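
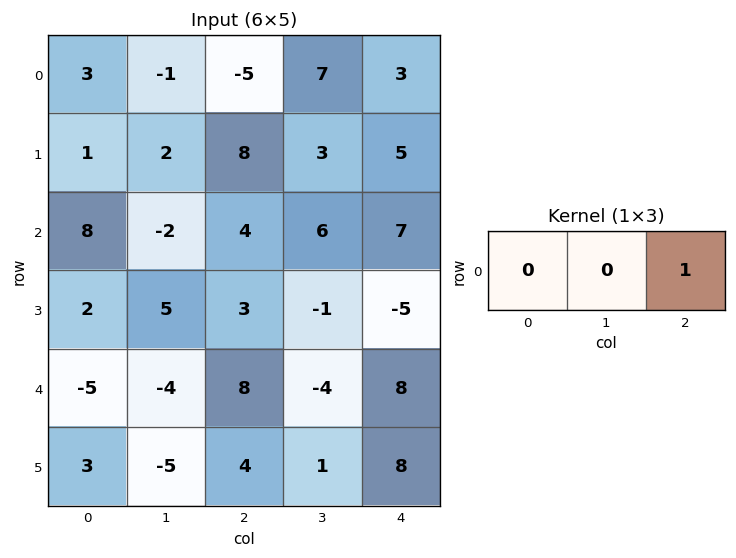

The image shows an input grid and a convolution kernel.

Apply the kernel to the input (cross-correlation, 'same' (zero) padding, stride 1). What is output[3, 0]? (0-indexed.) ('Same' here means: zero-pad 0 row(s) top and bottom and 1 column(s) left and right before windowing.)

5

The receptive field on the zero-padded input at this output position is [0 2 5]. Elementwise product with the kernel and sum: 5·1.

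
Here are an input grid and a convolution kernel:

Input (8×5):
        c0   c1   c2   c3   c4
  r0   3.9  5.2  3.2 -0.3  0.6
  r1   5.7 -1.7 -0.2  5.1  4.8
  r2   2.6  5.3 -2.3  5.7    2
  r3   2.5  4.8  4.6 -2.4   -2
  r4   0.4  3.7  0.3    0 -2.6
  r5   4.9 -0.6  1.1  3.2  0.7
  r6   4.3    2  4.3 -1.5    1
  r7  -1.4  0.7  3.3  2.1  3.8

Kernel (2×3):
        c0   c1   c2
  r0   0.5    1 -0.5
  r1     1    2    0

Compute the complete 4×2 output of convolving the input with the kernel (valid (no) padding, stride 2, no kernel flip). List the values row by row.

Output[0,0]: The receptive field on the input at this output position is [3.9 5.2 3.2 / 5.7 -1.7 -0.2]. Elementwise product with the kernel and sum: 3.9·0.5 + 5.2·1 + 3.2·-0.5 + 5.7·1 + -1.7·2.

7.85 11
19.85 3.35
7.45 8.95
2 7.65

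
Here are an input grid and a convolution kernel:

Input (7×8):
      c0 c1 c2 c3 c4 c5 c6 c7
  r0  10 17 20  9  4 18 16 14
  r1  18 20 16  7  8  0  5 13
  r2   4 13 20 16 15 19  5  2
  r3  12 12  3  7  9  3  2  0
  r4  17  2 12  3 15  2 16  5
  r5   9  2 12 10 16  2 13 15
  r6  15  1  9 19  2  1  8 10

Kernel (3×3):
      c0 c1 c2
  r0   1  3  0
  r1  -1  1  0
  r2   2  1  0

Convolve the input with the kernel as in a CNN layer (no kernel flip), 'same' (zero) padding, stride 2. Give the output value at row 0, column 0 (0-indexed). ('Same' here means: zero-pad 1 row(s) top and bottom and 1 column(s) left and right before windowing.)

28

The receptive field on the zero-padded input at this output position is [0 0 0 / 0 10 17 / 0 18 20]. Elementwise product with the kernel and sum: 0·1 + 0·3 + 0·-1 + 10·1 + 0·2 + 18·1.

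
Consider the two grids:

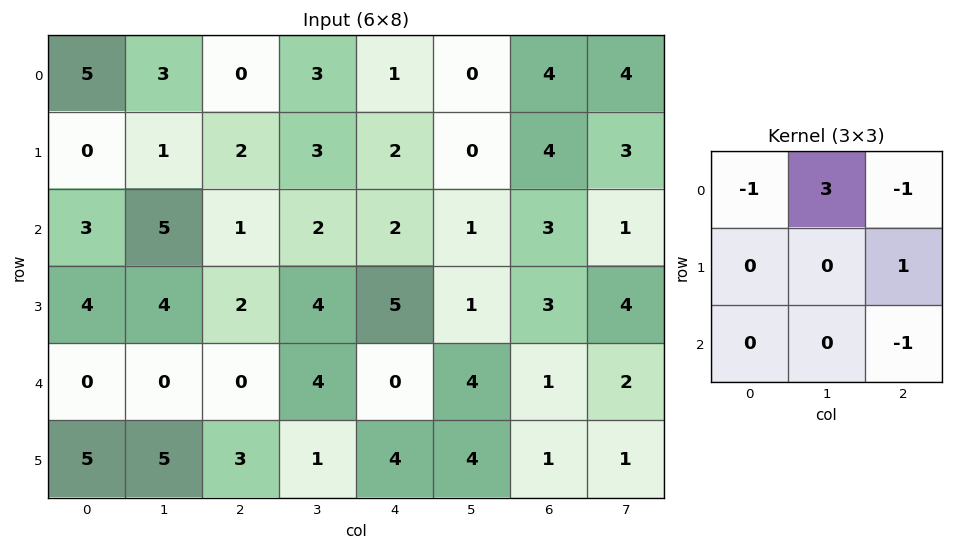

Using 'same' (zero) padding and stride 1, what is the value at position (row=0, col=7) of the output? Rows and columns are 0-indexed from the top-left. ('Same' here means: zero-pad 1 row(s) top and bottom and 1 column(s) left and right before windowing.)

0

The receptive field on the zero-padded input at this output position is [0 0 0 / 4 4 0 / 4 3 0]. Elementwise product with the kernel and sum: 0·-1 + 0·3 + 0·-1 + 0·1 + 0·-1.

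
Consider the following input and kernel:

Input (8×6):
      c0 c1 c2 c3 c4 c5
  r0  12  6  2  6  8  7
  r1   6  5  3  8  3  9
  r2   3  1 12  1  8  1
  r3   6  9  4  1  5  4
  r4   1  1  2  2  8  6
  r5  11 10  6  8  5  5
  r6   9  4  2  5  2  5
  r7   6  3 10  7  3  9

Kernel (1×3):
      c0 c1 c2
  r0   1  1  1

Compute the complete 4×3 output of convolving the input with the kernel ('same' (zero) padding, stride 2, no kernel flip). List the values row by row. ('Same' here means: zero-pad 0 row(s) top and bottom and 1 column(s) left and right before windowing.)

18 14 21
4 14 10
2 5 16
13 11 12

Output[0,0]: The receptive field on the zero-padded input at this output position is [0 12 6]. Elementwise product with the kernel and sum: 0·1 + 12·1 + 6·1.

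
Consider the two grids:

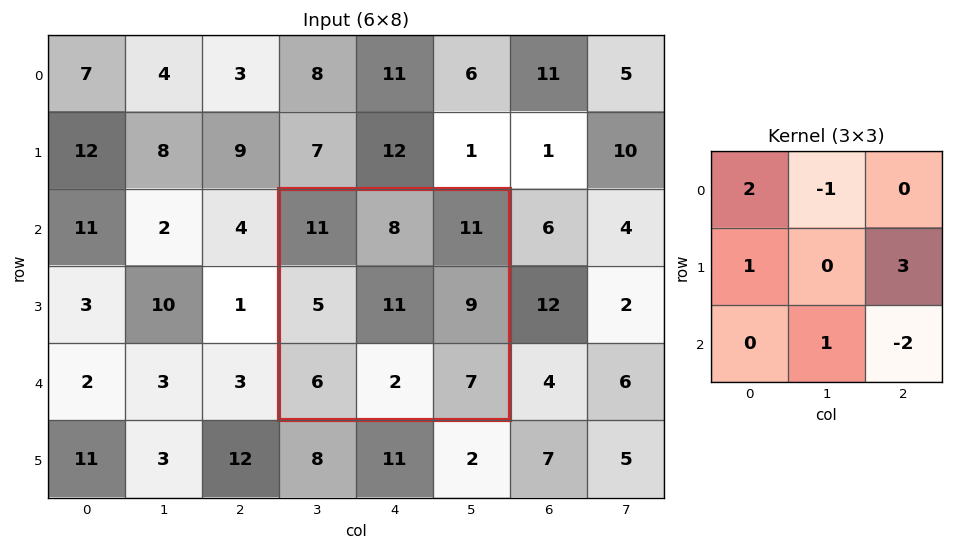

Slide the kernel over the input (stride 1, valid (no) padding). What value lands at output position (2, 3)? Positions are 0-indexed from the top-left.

The receptive field on the input at this output position is [11 8 11 / 5 11 9 / 6 2 7]. Elementwise product with the kernel and sum: 11·2 + 8·-1 + 5·1 + 9·3 + 2·1 + 7·-2.

34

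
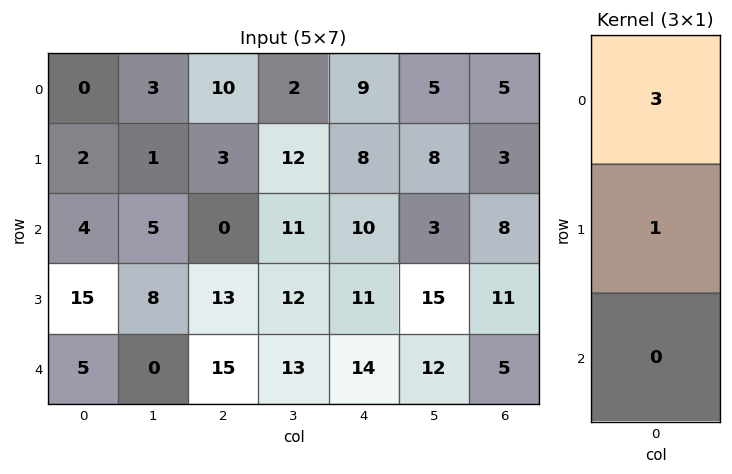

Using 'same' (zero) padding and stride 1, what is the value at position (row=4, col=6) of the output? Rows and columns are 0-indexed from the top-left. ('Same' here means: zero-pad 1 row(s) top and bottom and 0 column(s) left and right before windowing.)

38

The receptive field on the zero-padded input at this output position is [11 / 5 / 0]. Elementwise product with the kernel and sum: 11·3 + 5·1.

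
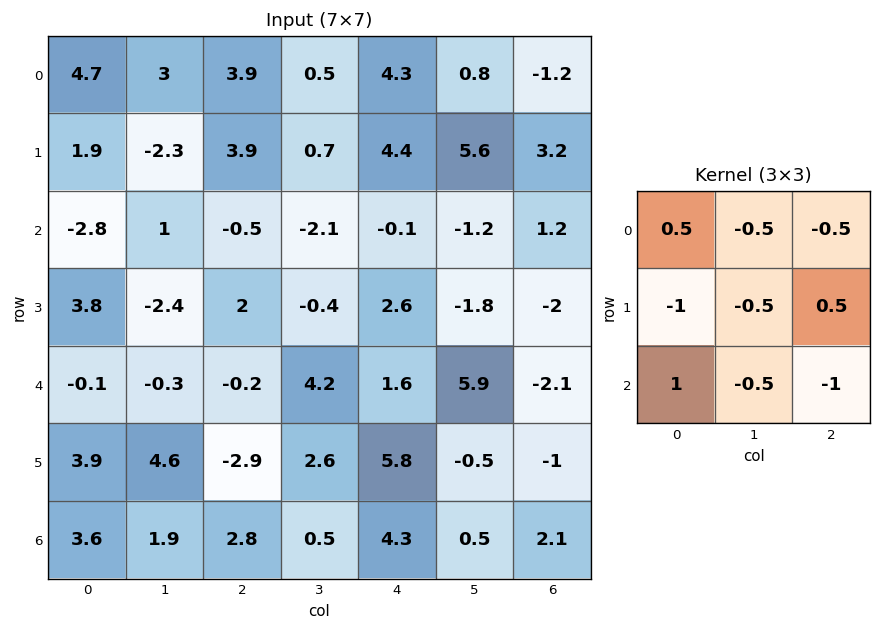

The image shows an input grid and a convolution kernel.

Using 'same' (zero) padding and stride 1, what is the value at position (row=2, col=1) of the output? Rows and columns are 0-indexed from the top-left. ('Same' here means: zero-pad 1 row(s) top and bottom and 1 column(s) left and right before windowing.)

5.2

The receptive field on the zero-padded input at this output position is [1.9 -2.3 3.9 / -2.8 1 -0.5 / 3.8 -2.4 2]. Elementwise product with the kernel and sum: 1.9·0.5 + -2.3·-0.5 + 3.9·-0.5 + -2.8·-1 + 1·-0.5 + -0.5·0.5 + 3.8·1 + -2.4·-0.5 + 2·-1.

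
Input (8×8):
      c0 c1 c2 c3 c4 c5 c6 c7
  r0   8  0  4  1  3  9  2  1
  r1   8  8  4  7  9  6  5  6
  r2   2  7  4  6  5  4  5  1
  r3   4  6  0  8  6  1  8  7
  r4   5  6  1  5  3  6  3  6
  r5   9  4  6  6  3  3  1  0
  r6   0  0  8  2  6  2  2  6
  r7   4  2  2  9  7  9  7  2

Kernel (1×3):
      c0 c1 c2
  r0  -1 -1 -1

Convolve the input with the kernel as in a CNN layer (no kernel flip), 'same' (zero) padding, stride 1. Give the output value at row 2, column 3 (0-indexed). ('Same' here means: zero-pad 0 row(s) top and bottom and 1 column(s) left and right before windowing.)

-15

The receptive field on the zero-padded input at this output position is [4 6 5]. Elementwise product with the kernel and sum: 4·-1 + 6·-1 + 5·-1.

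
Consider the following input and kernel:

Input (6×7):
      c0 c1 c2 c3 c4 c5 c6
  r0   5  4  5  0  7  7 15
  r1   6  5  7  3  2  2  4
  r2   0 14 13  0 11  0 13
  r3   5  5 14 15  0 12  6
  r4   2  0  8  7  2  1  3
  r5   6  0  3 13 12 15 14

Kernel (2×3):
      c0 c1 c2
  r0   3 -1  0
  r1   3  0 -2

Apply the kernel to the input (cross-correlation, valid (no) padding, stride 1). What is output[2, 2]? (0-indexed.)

81

The receptive field on the input at this output position is [13 0 11 / 14 15 0]. Elementwise product with the kernel and sum: 13·3 + 0·-1 + 14·3 + 0·-2.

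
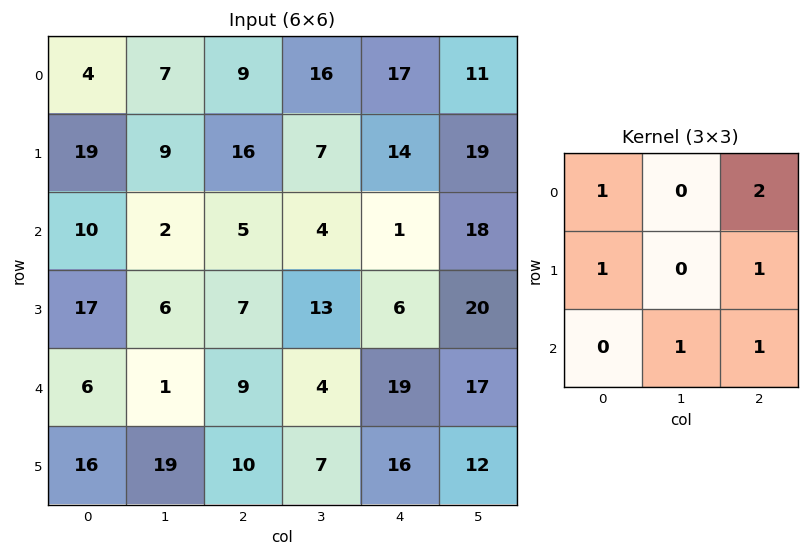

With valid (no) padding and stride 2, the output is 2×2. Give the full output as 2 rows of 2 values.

64 78
54 43

Output[0,0]: The receptive field on the input at this output position is [4 7 9 / 19 9 16 / 10 2 5]. Elementwise product with the kernel and sum: 4·1 + 9·2 + 19·1 + 16·1 + 2·1 + 5·1.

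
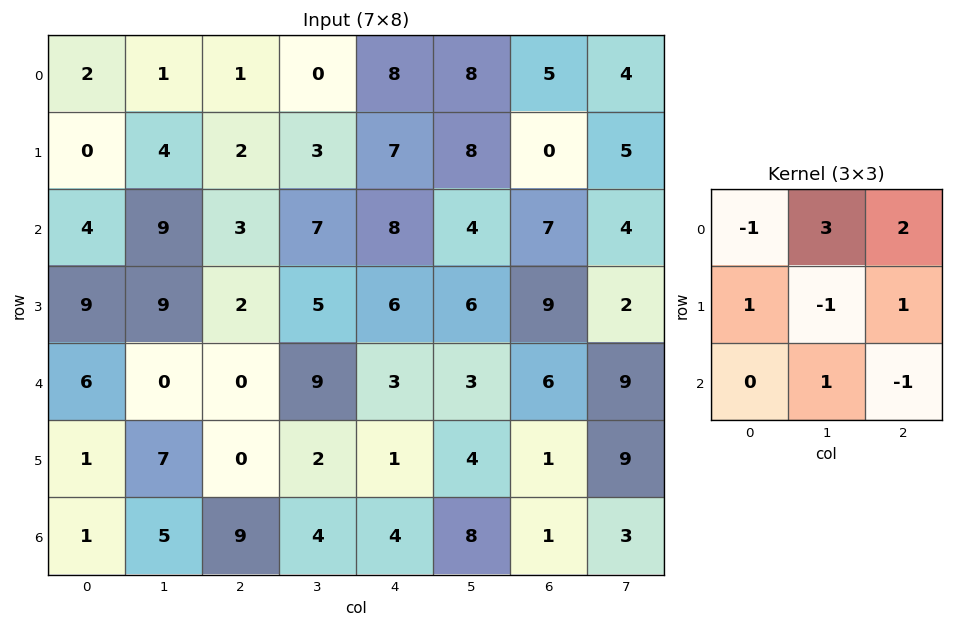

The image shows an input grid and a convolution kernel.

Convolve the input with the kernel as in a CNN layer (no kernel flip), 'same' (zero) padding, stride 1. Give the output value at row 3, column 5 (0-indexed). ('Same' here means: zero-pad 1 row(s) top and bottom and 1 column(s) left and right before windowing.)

The receptive field on the zero-padded input at this output position is [8 4 7 / 6 6 9 / 3 3 6]. Elementwise product with the kernel and sum: 8·-1 + 4·3 + 7·2 + 6·1 + 6·-1 + 9·1 + 3·1 + 6·-1.

24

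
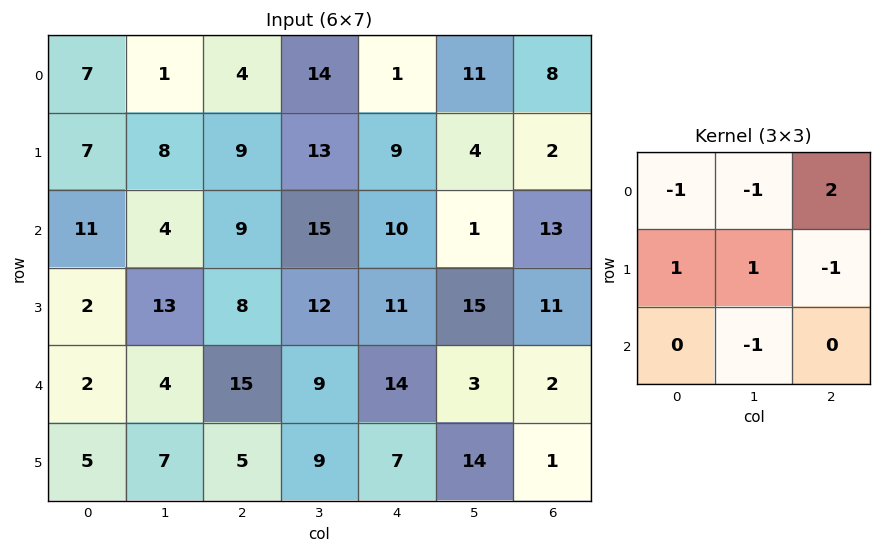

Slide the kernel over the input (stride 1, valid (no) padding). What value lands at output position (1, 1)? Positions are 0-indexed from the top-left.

-1

The receptive field on the input at this output position is [8 9 13 / 4 9 15 / 13 8 12]. Elementwise product with the kernel and sum: 8·-1 + 9·-1 + 13·2 + 4·1 + 9·1 + 15·-1 + 8·-1.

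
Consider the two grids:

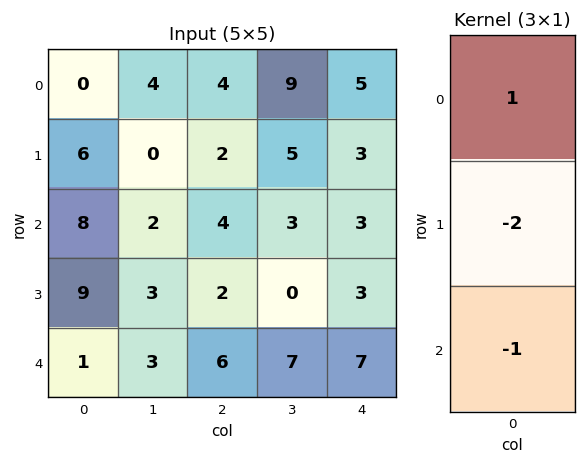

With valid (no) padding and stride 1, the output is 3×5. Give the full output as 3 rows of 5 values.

Output[0,0]: The receptive field on the input at this output position is [0 / 6 / 8]. Elementwise product with the kernel and sum: 0·1 + 6·-2 + 8·-1.
Output[0,1]: The receptive field on the input at this output position is [4 / 0 / 2]. Elementwise product with the kernel and sum: 4·1 + 0·-2 + 2·-1.

-20 2 -4 -4 -4
-19 -7 -8 -1 -6
-11 -7 -6 -4 -10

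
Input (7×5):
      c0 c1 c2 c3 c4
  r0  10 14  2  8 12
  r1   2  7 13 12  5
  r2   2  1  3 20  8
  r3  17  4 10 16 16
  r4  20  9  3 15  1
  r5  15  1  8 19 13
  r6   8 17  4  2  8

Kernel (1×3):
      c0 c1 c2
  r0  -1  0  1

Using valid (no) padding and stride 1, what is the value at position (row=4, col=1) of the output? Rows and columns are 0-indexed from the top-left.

The receptive field on the input at this output position is [9 3 15]. Elementwise product with the kernel and sum: 9·-1 + 15·1.

6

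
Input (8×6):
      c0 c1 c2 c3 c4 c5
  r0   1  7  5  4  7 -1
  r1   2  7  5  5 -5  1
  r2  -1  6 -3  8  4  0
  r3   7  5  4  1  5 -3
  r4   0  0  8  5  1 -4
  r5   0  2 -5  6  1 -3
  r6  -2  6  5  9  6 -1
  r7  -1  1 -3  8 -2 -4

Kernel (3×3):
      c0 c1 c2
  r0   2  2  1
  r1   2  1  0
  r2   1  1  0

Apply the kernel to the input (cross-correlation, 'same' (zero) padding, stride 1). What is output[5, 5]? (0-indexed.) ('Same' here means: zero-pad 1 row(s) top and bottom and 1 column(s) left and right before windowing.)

The receptive field on the zero-padded input at this output position is [1 -4 0 / 1 -3 0 / 6 -1 0]. Elementwise product with the kernel and sum: 1·2 + -4·2 + 0·1 + 1·2 + -3·1 + 6·1 + -1·1.

-2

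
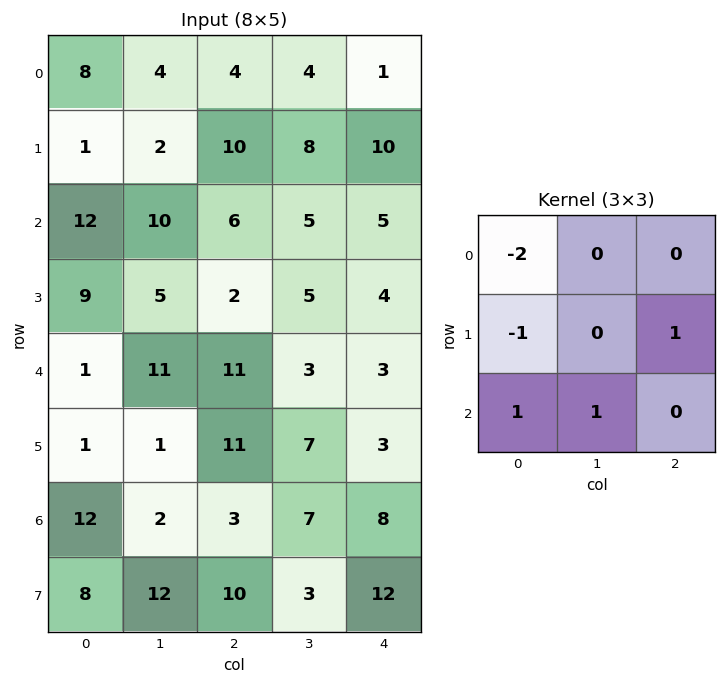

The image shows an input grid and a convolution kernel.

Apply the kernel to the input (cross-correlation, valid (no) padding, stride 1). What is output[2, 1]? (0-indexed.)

The receptive field on the input at this output position is [10 6 5 / 5 2 5 / 11 11 3]. Elementwise product with the kernel and sum: 10·-2 + 5·-1 + 5·1 + 11·1 + 11·1.

2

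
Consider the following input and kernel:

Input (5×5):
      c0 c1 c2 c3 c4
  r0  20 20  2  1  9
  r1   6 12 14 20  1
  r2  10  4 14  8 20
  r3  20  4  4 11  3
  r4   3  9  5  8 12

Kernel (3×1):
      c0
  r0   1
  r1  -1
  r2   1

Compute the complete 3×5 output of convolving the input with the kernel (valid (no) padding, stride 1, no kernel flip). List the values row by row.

Output[0,0]: The receptive field on the input at this output position is [20 / 6 / 10]. Elementwise product with the kernel and sum: 20·1 + 6·-1 + 10·1.

24 12 2 -11 28
16 12 4 23 -16
-7 9 15 5 29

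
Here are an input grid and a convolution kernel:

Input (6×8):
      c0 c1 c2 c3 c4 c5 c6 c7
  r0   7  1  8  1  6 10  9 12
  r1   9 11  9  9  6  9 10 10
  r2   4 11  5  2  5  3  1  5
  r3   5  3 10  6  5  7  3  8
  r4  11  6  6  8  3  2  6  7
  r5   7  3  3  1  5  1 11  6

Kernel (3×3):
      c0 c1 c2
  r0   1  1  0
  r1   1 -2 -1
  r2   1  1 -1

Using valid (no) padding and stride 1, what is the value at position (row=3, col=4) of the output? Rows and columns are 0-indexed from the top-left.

The receptive field on the input at this output position is [5 7 3 / 3 2 6 / 5 1 11]. Elementwise product with the kernel and sum: 5·1 + 7·1 + 3·1 + 2·-2 + 6·-1 + 5·1 + 1·1 + 11·-1.

0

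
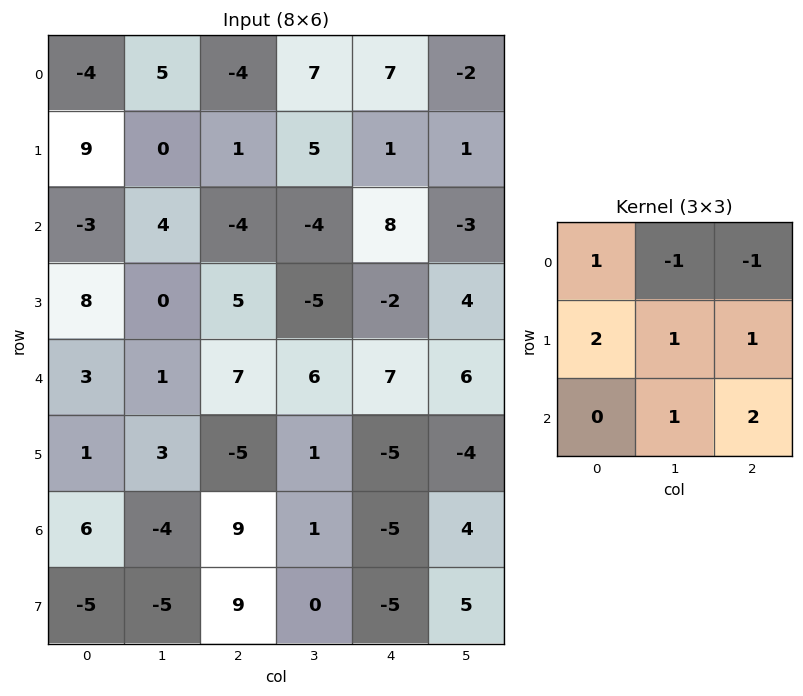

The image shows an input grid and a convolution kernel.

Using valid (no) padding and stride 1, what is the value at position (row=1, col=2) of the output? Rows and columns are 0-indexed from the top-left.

The receptive field on the input at this output position is [1 5 1 / -4 -4 8 / 5 -5 -2]. Elementwise product with the kernel and sum: 1·1 + 5·-1 + 1·-1 + -4·2 + -4·1 + 8·1 + -5·1 + -2·2.

-18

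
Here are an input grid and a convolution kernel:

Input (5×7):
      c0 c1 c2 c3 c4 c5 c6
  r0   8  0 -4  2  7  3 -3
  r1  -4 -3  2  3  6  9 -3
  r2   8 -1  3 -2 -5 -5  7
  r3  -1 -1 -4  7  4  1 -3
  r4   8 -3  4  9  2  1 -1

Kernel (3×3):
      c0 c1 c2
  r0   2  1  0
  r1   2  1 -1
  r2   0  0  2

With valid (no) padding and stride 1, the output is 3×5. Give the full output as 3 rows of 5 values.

9 -15 -15 4 55
-7 13 24 10 -7
24 6 3 10 -5

Output[0,0]: The receptive field on the input at this output position is [8 0 -4 / -4 -3 2 / 8 -1 3]. Elementwise product with the kernel and sum: 8·2 + 0·1 + -4·2 + -3·1 + 2·-1 + 3·2.
Output[0,1]: The receptive field on the input at this output position is [0 -4 2 / -3 2 3 / -1 3 -2]. Elementwise product with the kernel and sum: 0·2 + -4·1 + -3·2 + 2·1 + 3·-1 + -2·2.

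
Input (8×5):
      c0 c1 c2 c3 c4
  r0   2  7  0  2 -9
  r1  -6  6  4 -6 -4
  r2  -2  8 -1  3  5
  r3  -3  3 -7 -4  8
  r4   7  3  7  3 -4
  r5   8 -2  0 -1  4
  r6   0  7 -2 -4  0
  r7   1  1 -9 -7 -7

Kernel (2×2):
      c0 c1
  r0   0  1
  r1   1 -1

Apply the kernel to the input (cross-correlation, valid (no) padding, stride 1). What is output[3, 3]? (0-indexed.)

The receptive field on the input at this output position is [-4 8 / 3 -4]. Elementwise product with the kernel and sum: 8·1 + 3·1 + -4·-1.

15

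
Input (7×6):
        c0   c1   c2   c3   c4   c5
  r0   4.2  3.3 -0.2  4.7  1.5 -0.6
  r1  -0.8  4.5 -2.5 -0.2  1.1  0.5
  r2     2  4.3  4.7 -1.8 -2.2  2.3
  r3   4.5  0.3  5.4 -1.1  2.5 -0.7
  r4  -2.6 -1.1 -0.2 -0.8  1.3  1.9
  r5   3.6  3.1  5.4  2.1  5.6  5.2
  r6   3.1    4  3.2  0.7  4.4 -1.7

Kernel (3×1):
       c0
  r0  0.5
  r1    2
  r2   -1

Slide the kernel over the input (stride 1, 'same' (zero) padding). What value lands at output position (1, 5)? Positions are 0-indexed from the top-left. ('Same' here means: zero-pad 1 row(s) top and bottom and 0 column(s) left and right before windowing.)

-1.6

The receptive field on the zero-padded input at this output position is [-0.6 / 0.5 / 2.3]. Elementwise product with the kernel and sum: -0.6·0.5 + 0.5·2 + 2.3·-1.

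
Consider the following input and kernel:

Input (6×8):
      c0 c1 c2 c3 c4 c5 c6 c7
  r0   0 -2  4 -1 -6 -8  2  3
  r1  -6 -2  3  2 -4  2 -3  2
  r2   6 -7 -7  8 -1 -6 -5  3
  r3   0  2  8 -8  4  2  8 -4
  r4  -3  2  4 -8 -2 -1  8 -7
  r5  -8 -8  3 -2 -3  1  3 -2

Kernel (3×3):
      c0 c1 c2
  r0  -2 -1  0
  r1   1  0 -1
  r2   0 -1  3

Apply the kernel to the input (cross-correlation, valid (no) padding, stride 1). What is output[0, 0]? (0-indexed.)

-21

The receptive field on the input at this output position is [0 -2 4 / -6 -2 3 / 6 -7 -7]. Elementwise product with the kernel and sum: 0·-2 + -2·-1 + -6·1 + 3·-1 + -7·-1 + -7·3.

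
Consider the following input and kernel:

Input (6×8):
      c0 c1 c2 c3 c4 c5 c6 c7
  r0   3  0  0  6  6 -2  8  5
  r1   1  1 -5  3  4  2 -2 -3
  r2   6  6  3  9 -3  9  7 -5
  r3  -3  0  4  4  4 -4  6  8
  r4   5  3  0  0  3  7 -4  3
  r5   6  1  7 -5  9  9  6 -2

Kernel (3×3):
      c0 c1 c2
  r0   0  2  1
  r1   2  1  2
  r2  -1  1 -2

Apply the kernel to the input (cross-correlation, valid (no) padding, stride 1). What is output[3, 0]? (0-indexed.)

-2

The receptive field on the input at this output position is [-3 0 4 / 5 3 0 / 6 1 7]. Elementwise product with the kernel and sum: 0·2 + 4·1 + 5·2 + 3·1 + 0·2 + 6·-1 + 1·1 + 7·-2.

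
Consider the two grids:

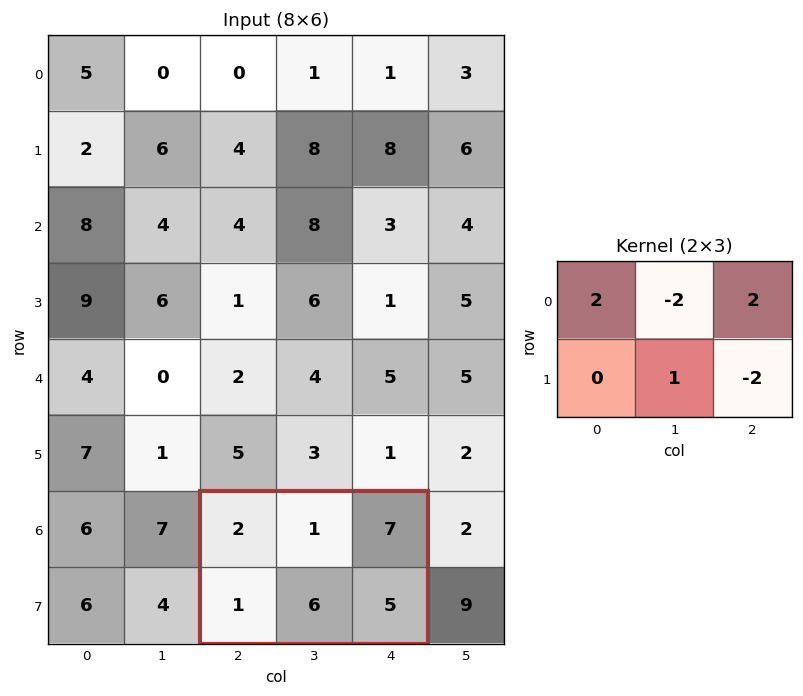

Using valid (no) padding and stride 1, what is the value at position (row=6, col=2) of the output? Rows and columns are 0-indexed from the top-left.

12

The receptive field on the input at this output position is [2 1 7 / 1 6 5]. Elementwise product with the kernel and sum: 2·2 + 1·-2 + 7·2 + 6·1 + 5·-2.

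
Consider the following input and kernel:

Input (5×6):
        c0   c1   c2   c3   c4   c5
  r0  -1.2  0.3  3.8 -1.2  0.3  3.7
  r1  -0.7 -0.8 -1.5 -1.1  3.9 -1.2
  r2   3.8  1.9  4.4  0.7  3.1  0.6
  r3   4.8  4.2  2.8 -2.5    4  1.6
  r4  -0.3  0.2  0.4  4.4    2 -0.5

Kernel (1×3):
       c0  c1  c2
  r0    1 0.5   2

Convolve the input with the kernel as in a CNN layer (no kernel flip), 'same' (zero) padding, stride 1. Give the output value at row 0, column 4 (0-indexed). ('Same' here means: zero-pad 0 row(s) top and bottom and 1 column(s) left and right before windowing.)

The receptive field on the zero-padded input at this output position is [-1.2 0.3 3.7]. Elementwise product with the kernel and sum: -1.2·1 + 0.3·0.5 + 3.7·2.

6.35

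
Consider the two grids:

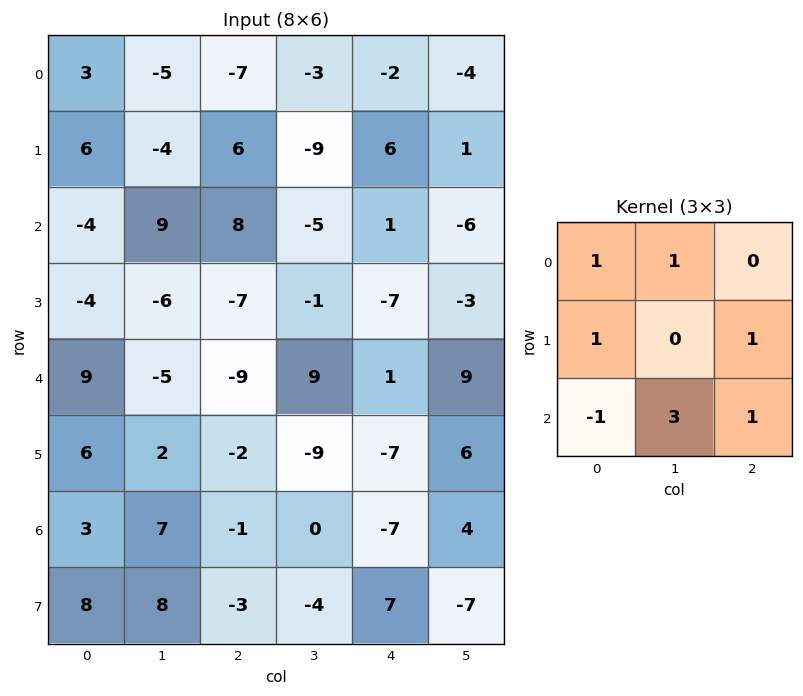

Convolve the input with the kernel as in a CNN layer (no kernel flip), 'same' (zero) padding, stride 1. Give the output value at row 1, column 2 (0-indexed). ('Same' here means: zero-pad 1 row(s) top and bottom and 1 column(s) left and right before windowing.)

-15

The receptive field on the zero-padded input at this output position is [-5 -7 -3 / -4 6 -9 / 9 8 -5]. Elementwise product with the kernel and sum: -5·1 + -7·1 + -4·1 + -9·1 + 9·-1 + 8·3 + -5·1.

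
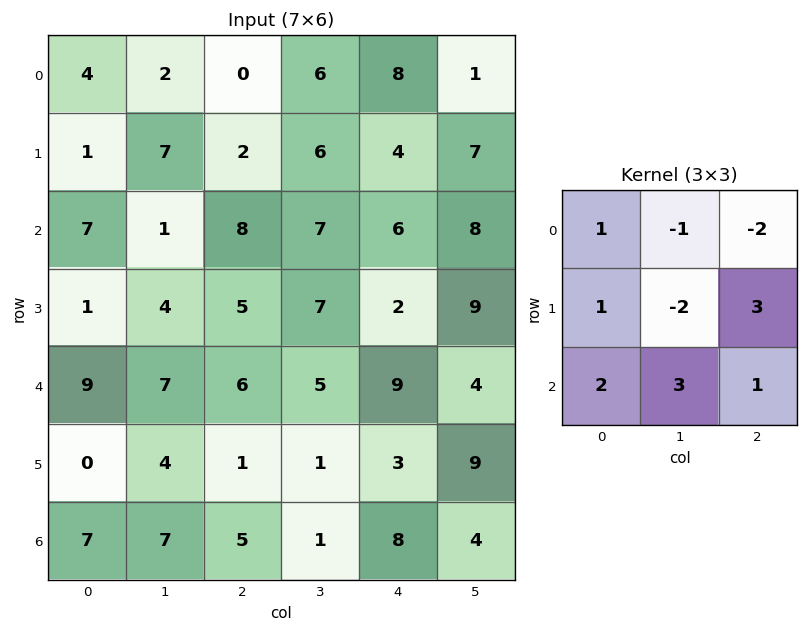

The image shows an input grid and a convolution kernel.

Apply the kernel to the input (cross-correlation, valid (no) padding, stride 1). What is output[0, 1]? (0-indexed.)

The receptive field on the input at this output position is [2 0 6 / 7 2 6 / 1 8 7]. Elementwise product with the kernel and sum: 2·1 + 0·-1 + 6·-2 + 7·1 + 2·-2 + 6·3 + 1·2 + 8·3 + 7·1.

44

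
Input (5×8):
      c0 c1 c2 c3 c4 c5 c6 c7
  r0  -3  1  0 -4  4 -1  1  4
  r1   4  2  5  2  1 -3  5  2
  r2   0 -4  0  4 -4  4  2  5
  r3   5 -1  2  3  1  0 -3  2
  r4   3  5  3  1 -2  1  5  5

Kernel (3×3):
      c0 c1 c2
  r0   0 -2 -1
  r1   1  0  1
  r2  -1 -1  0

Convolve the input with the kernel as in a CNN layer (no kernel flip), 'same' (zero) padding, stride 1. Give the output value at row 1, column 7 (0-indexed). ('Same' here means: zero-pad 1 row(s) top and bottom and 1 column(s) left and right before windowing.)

The receptive field on the zero-padded input at this output position is [1 4 0 / 5 2 0 / 2 5 0]. Elementwise product with the kernel and sum: 4·-2 + 0·-1 + 5·1 + 0·1 + 2·-1 + 5·-1.

-10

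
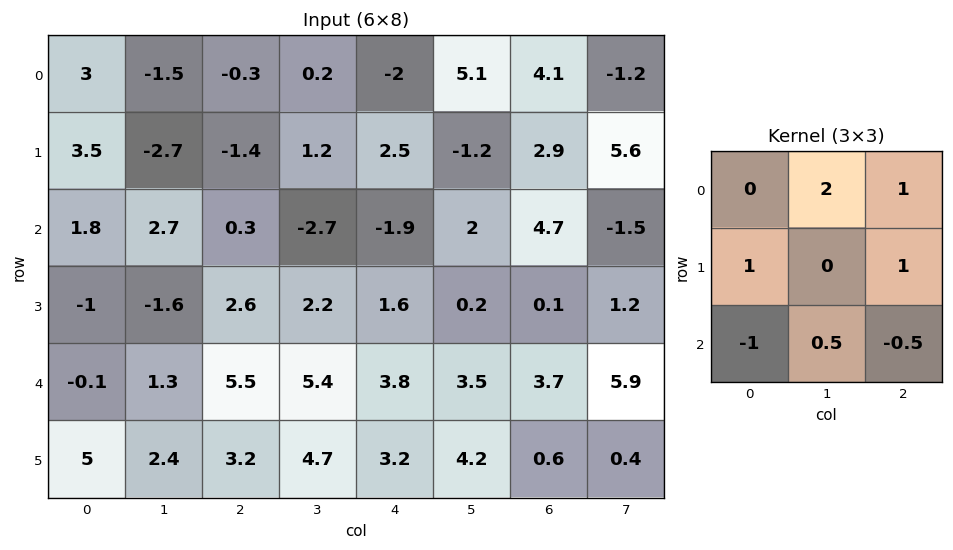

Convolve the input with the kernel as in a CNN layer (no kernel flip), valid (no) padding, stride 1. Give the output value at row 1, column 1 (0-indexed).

0.2

The receptive field on the input at this output position is [-2.7 -1.4 1.2 / 2.7 0.3 -2.7 / -1.6 2.6 2.2]. Elementwise product with the kernel and sum: -1.4·2 + 1.2·1 + 2.7·1 + -2.7·1 + -1.6·-1 + 2.6·0.5 + 2.2·-0.5.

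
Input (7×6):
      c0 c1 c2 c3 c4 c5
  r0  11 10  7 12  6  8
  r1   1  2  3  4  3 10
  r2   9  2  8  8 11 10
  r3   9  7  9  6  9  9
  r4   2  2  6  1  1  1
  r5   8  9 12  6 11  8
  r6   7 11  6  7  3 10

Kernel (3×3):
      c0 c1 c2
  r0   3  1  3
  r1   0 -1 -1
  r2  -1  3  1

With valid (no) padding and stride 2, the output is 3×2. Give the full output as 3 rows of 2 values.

64 71
47 48
37 23

Output[0,0]: The receptive field on the input at this output position is [11 10 7 / 1 2 3 / 9 2 8]. Elementwise product with the kernel and sum: 11·3 + 10·1 + 7·3 + 2·-1 + 3·-1 + 9·-1 + 2·3 + 8·1.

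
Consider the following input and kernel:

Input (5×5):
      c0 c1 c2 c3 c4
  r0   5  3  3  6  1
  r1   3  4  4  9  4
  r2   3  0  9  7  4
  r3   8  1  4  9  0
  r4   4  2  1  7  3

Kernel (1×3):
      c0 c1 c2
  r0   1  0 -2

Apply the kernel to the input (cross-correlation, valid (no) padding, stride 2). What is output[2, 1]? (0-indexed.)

The receptive field on the input at this output position is [1 7 3]. Elementwise product with the kernel and sum: 1·1 + 3·-2.

-5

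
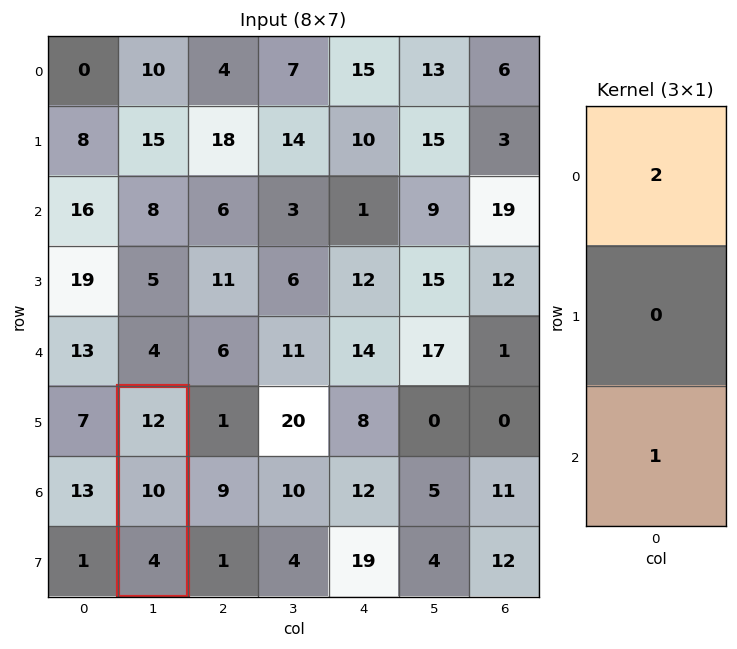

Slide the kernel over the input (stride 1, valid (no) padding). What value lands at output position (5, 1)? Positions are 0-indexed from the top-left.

The receptive field on the input at this output position is [12 / 10 / 4]. Elementwise product with the kernel and sum: 12·2 + 4·1.

28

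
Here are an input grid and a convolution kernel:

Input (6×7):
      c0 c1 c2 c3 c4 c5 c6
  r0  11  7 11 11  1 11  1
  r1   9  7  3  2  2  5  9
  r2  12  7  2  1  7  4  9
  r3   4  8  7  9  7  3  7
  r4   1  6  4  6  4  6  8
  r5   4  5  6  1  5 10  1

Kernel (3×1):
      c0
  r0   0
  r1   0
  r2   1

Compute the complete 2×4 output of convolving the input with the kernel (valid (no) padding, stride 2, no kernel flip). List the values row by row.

12 2 7 9
1 4 4 8

Output[0,0]: The receptive field on the input at this output position is [11 / 9 / 12]. Elementwise product with the kernel and sum: 12·1.
Output[0,1]: The receptive field on the input at this output position is [11 / 3 / 2]. Elementwise product with the kernel and sum: 2·1.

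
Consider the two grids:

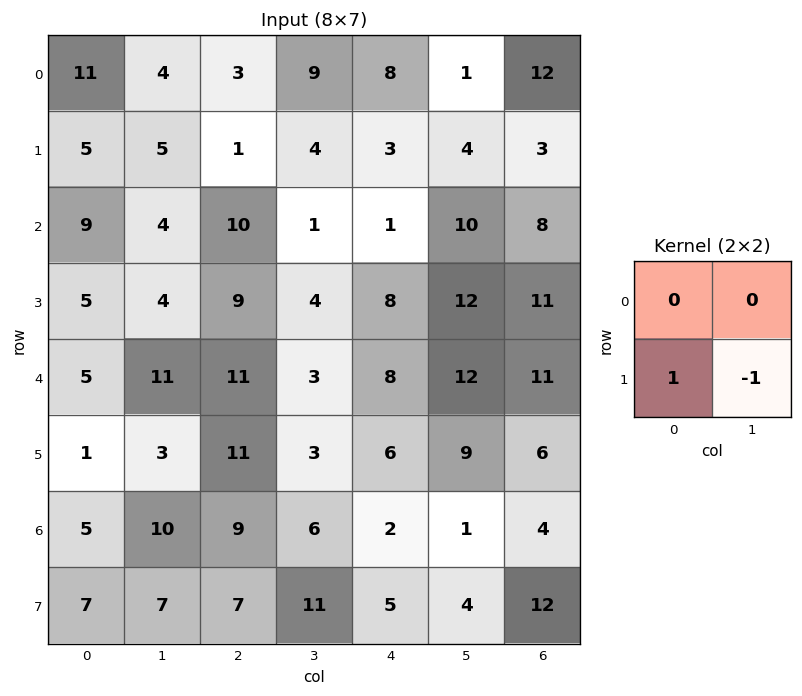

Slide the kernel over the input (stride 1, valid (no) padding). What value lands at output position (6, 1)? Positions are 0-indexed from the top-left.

0

The receptive field on the input at this output position is [10 9 / 7 7]. Elementwise product with the kernel and sum: 7·1 + 7·-1.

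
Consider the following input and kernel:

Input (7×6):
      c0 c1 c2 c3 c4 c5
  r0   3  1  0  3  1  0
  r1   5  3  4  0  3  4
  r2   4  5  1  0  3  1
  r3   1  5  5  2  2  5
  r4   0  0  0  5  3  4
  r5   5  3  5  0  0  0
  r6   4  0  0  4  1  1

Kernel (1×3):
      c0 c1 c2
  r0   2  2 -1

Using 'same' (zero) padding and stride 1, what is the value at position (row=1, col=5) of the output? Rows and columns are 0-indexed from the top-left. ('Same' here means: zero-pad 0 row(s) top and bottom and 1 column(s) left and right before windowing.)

14

The receptive field on the zero-padded input at this output position is [3 4 0]. Elementwise product with the kernel and sum: 3·2 + 4·2 + 0·-1.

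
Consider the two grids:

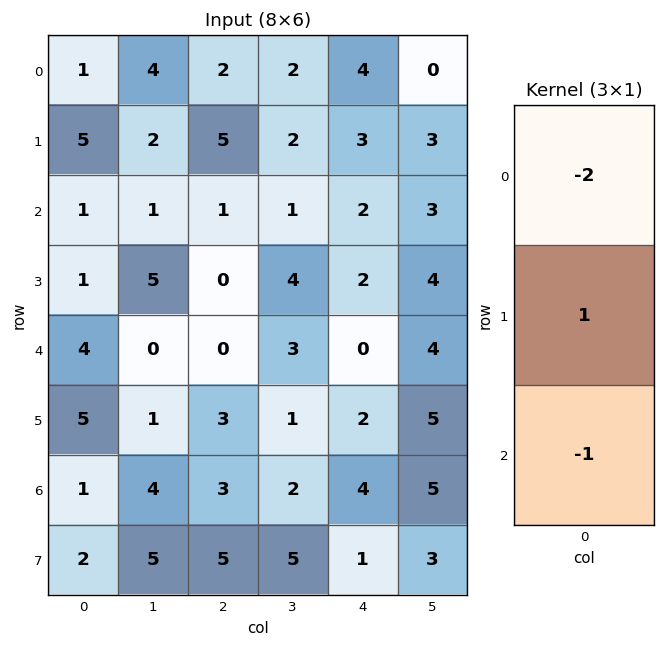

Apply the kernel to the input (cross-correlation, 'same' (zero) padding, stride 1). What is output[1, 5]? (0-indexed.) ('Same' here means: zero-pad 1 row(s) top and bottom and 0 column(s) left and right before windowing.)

0

The receptive field on the zero-padded input at this output position is [0 / 3 / 3]. Elementwise product with the kernel and sum: 0·-2 + 3·1 + 3·-1.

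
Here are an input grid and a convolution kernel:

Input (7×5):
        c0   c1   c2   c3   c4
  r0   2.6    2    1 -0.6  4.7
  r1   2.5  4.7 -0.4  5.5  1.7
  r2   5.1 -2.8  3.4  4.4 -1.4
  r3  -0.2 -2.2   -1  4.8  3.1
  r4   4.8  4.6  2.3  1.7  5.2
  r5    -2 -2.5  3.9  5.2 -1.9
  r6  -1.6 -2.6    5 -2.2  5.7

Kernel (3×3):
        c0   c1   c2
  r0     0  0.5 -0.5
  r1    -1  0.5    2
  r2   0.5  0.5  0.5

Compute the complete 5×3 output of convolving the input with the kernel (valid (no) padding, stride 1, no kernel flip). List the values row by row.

Output[0,0]: The receptive field on the input at this output position is [2.6 2 1 / 2.5 4.7 -0.4 / 5.1 -2.8 3.4]. Elementwise product with the kernel and sum: 2·0.5 + 1·-0.5 + 2.5·-1 + 4.7·0.5 + -0.4·2 + 5.1·0.5 + -2.8·0.5 + 3.4·0.5.
Output[0,1]: The receptive field on the input at this output position is [2 1 -0.6 / 4.7 -0.4 5.5 / -2.8 3.4 4.4]. Elementwise product with the kernel and sum: 1·0.5 + -0.6·-0.5 + 4.7·-1 + -0.4·0.5 + 5.5·2 + -2.8·0.5 + 3.4·0.5 + 4.4·0.5.

2.4 9.4 7.1
1.15 11.15 1.35
-0.15 15.1 17.1
1.2 0.35 13.4
10.1 15.25 -2.6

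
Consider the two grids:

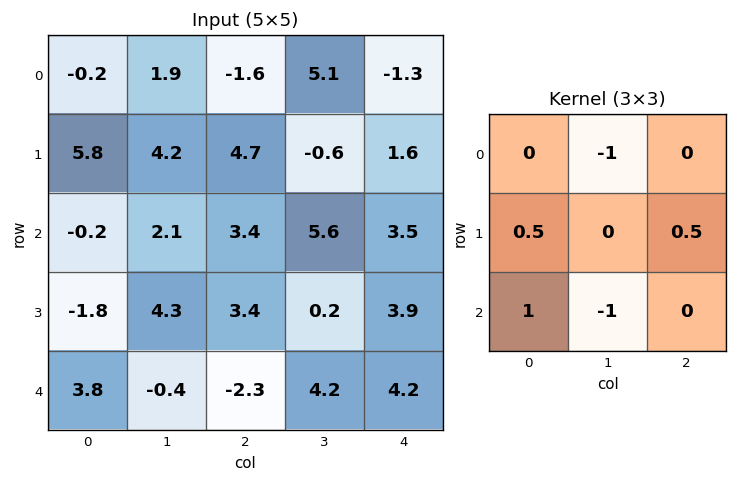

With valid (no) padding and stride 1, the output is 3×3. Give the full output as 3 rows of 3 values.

Output[0,0]: The receptive field on the input at this output position is [-0.2 1.9 -1.6 / 5.8 4.2 4.7 / -0.2 2.1 3.4]. Elementwise product with the kernel and sum: 1.9·-1 + 5.8·0.5 + 4.7·0.5 + -0.2·1 + 2.1·-1.
Output[0,1]: The receptive field on the input at this output position is [1.9 -1.6 5.1 / 4.2 4.7 -0.6 / 2.1 3.4 5.6]. Elementwise product with the kernel and sum: -1.6·-1 + 4.2·0.5 + -0.6·0.5 + 2.1·1 + 3.4·-1.

1.05 2.1 -4.15
-8.7 0.05 7.25
2.9 0.75 -8.45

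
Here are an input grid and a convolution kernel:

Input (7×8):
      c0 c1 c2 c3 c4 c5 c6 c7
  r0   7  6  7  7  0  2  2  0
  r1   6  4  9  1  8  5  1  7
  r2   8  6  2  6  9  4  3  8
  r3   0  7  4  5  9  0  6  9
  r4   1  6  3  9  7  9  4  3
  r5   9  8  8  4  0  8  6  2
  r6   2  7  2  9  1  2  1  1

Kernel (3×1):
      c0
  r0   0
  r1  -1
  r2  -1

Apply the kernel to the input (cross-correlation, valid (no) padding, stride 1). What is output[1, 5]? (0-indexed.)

The receptive field on the input at this output position is [5 / 4 / 0]. Elementwise product with the kernel and sum: 4·-1 + 0·-1.

-4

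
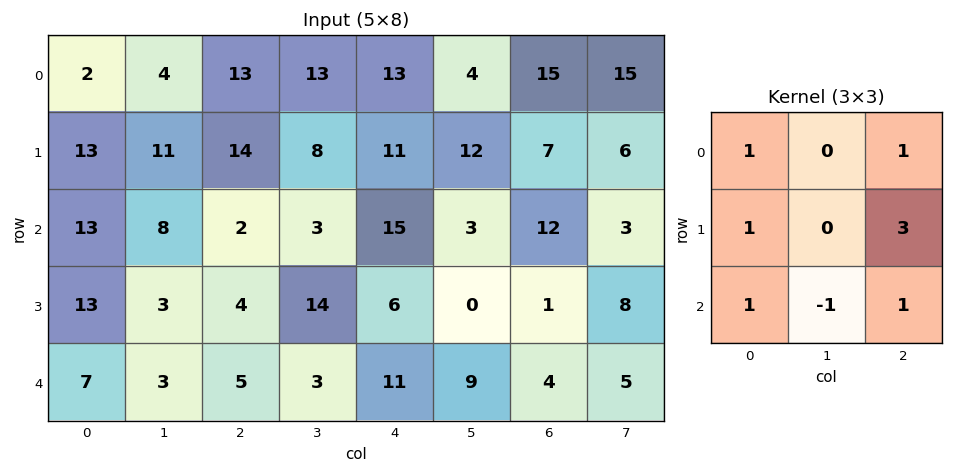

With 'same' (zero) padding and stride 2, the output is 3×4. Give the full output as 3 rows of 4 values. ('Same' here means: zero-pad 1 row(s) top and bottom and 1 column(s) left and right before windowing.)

10 48 34 60
25 49 40 37
12 29 44 32

Output[0,0]: The receptive field on the zero-padded input at this output position is [0 0 0 / 0 2 4 / 0 13 11]. Elementwise product with the kernel and sum: 0·1 + 0·1 + 0·1 + 4·3 + 0·1 + 13·-1 + 11·1.
Output[0,1]: The receptive field on the zero-padded input at this output position is [0 0 0 / 4 13 13 / 11 14 8]. Elementwise product with the kernel and sum: 0·1 + 0·1 + 4·1 + 13·3 + 11·1 + 14·-1 + 8·1.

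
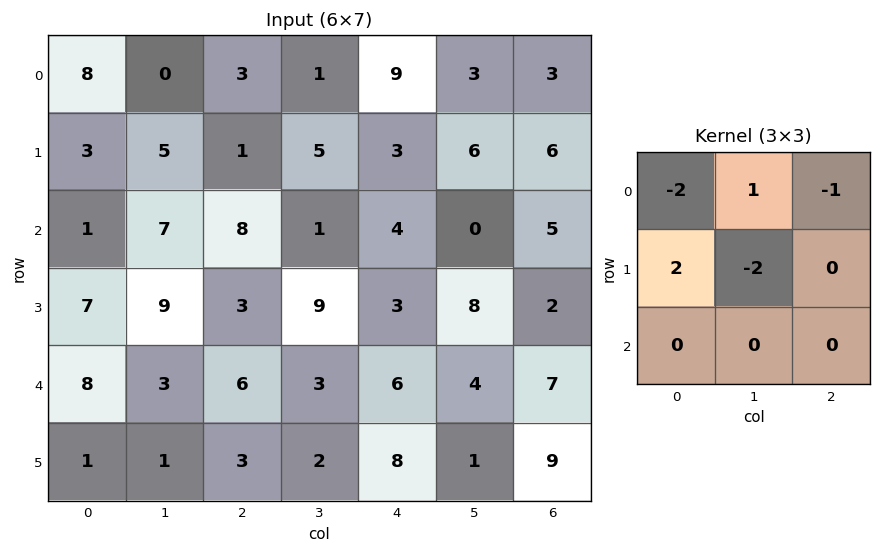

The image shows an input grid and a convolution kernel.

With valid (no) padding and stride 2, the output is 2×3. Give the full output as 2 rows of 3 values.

Output[0,0]: The receptive field on the input at this output position is [8 0 3 / 3 5 1 / 1 7 8]. Elementwise product with the kernel and sum: 8·-2 + 0·1 + 3·-1 + 3·2 + 5·-2.

-23 -22 -24
-7 -31 -23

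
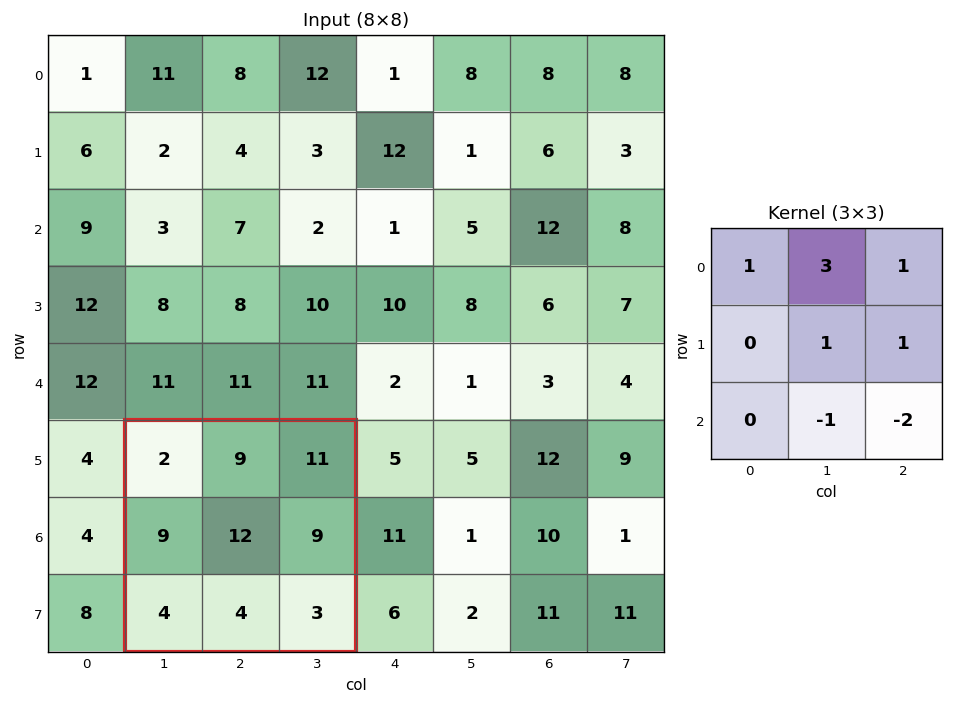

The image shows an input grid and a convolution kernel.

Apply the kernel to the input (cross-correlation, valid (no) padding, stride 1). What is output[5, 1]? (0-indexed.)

51

The receptive field on the input at this output position is [2 9 11 / 9 12 9 / 4 4 3]. Elementwise product with the kernel and sum: 2·1 + 9·3 + 11·1 + 12·1 + 9·1 + 4·-1 + 3·-2.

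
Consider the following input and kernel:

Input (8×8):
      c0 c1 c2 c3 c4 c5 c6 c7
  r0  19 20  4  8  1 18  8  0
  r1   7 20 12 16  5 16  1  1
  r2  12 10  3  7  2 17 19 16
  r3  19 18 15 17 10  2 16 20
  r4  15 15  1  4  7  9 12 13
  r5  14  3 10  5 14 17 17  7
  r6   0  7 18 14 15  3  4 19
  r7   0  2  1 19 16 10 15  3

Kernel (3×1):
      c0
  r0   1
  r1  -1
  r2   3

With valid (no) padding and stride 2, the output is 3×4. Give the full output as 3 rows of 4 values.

48 1 2 64
38 -9 13 39
1 45 38 7

Output[0,0]: The receptive field on the input at this output position is [19 / 7 / 12]. Elementwise product with the kernel and sum: 19·1 + 7·-1 + 12·3.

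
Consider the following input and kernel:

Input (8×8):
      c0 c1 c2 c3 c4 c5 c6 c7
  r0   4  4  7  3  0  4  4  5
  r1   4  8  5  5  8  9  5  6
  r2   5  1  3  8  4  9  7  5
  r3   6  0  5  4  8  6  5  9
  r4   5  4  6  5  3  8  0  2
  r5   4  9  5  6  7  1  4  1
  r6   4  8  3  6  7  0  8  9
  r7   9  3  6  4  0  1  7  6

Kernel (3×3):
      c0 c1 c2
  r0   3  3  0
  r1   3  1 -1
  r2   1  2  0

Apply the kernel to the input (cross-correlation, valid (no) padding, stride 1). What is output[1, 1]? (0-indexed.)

The receptive field on the input at this output position is [8 5 5 / 1 3 8 / 0 5 4]. Elementwise product with the kernel and sum: 8·3 + 5·3 + 1·3 + 3·1 + 8·-1 + 0·1 + 5·2.

47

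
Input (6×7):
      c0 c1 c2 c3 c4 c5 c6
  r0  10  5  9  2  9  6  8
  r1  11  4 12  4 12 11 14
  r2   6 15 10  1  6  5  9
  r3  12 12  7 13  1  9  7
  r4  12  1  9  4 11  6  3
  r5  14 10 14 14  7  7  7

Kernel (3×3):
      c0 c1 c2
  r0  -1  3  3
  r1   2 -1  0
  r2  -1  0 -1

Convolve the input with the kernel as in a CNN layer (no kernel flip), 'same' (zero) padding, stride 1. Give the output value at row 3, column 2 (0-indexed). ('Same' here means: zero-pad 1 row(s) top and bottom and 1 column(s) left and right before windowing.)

The receptive field on the zero-padded input at this output position is [15 10 1 / 12 7 13 / 1 9 4]. Elementwise product with the kernel and sum: 15·-1 + 10·3 + 1·3 + 12·2 + 7·-1 + 1·-1 + 4·-1.

30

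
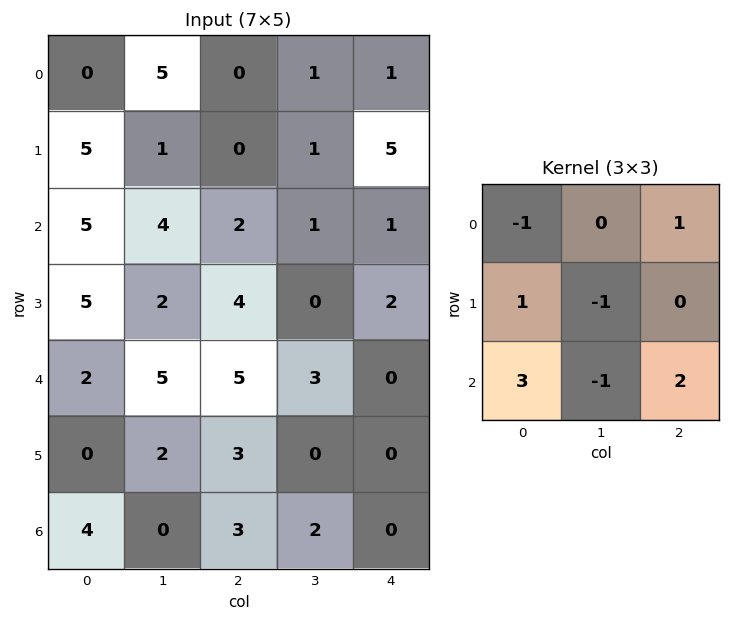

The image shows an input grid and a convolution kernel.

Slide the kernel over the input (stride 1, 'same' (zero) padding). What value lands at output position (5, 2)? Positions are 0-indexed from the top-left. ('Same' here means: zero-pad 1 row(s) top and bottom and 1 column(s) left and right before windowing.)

-2

The receptive field on the zero-padded input at this output position is [5 5 3 / 2 3 0 / 0 3 2]. Elementwise product with the kernel and sum: 5·-1 + 3·1 + 2·1 + 3·-1 + 0·3 + 3·-1 + 2·2.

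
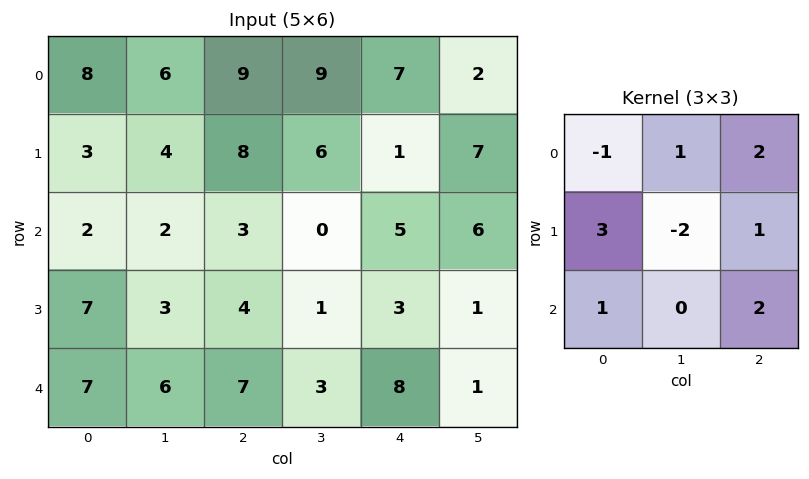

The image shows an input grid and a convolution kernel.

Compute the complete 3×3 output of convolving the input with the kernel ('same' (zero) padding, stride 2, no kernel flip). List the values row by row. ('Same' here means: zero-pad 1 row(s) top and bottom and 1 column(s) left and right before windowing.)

-2 25 35
15 21 8
5 10 -2

Output[0,0]: The receptive field on the zero-padded input at this output position is [0 0 0 / 0 8 6 / 0 3 4]. Elementwise product with the kernel and sum: 0·-1 + 0·1 + 0·2 + 0·3 + 8·-2 + 6·1 + 0·1 + 4·2.
Output[0,1]: The receptive field on the zero-padded input at this output position is [0 0 0 / 6 9 9 / 4 8 6]. Elementwise product with the kernel and sum: 0·-1 + 0·1 + 0·2 + 6·3 + 9·-2 + 9·1 + 4·1 + 6·2.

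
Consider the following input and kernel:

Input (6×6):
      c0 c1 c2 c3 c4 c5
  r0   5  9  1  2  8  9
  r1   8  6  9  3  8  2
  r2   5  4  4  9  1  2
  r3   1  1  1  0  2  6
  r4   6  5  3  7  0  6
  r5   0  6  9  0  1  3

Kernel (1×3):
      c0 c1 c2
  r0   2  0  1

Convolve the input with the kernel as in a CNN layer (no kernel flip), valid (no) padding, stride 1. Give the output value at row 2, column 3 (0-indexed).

The receptive field on the input at this output position is [9 1 2]. Elementwise product with the kernel and sum: 9·2 + 2·1.

20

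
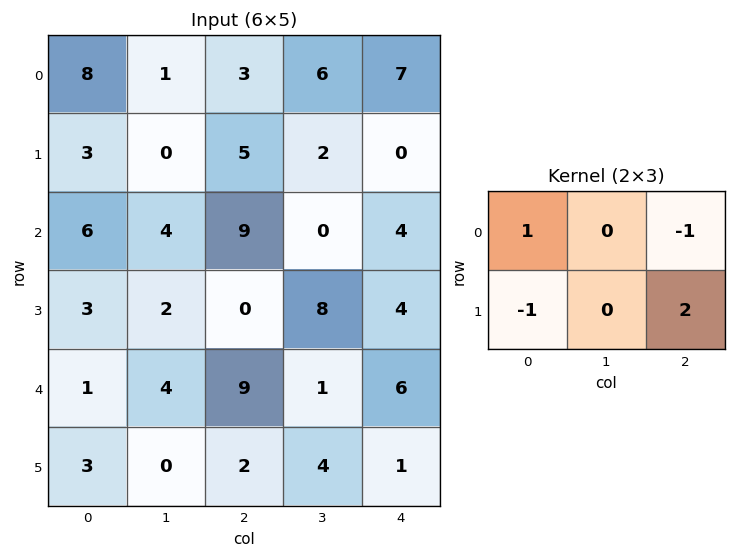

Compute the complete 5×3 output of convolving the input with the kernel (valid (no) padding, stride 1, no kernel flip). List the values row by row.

Output[0,0]: The receptive field on the input at this output position is [8 1 3 / 3 0 5]. Elementwise product with the kernel and sum: 8·1 + 3·-1 + 3·-1 + 5·2.
Output[0,1]: The receptive field on the input at this output position is [1 3 6 / 0 5 2]. Elementwise product with the kernel and sum: 1·1 + 6·-1 + 0·-1 + 2·2.

12 -1 -9
10 -6 4
-6 18 13
20 -8 -1
-7 11 3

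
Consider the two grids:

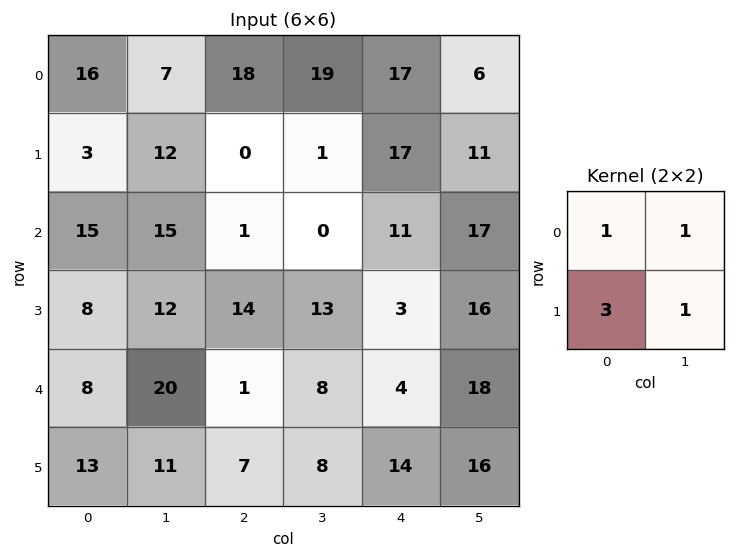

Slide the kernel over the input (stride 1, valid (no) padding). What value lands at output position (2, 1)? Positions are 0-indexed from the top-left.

The receptive field on the input at this output position is [15 1 / 12 14]. Elementwise product with the kernel and sum: 15·1 + 1·1 + 12·3 + 14·1.

66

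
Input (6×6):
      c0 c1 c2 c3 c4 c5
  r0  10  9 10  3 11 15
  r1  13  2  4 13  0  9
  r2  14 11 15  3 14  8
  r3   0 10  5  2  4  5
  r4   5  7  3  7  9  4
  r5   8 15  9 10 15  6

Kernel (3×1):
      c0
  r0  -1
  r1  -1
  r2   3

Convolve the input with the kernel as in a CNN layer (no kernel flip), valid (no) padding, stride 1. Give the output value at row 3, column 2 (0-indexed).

19

The receptive field on the input at this output position is [5 / 3 / 9]. Elementwise product with the kernel and sum: 5·-1 + 3·-1 + 9·3.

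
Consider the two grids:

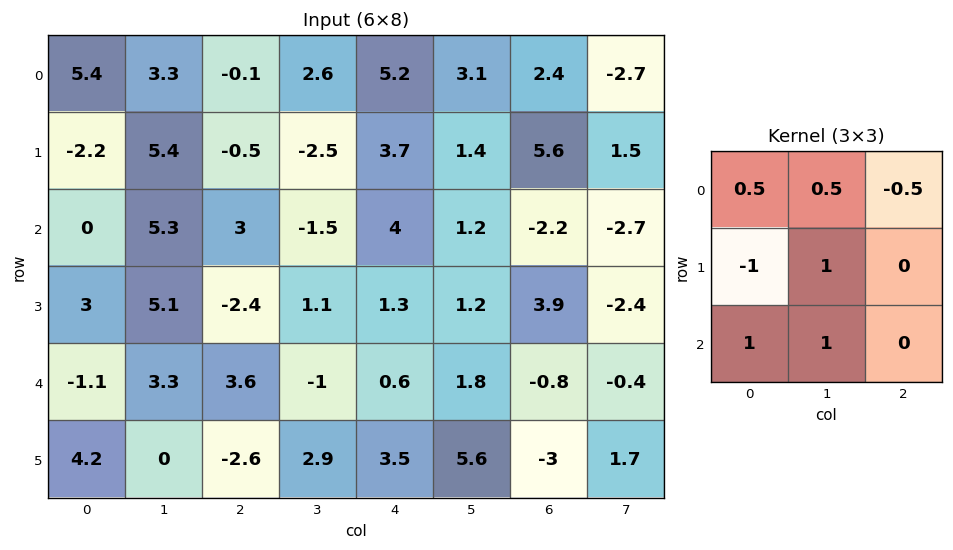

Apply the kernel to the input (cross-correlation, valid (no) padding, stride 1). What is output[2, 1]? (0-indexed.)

4.3

The receptive field on the input at this output position is [5.3 3 -1.5 / 5.1 -2.4 1.1 / 3.3 3.6 -1]. Elementwise product with the kernel and sum: 5.3·0.5 + 3·0.5 + -1.5·-0.5 + 5.1·-1 + -2.4·1 + 3.3·1 + 3.6·1.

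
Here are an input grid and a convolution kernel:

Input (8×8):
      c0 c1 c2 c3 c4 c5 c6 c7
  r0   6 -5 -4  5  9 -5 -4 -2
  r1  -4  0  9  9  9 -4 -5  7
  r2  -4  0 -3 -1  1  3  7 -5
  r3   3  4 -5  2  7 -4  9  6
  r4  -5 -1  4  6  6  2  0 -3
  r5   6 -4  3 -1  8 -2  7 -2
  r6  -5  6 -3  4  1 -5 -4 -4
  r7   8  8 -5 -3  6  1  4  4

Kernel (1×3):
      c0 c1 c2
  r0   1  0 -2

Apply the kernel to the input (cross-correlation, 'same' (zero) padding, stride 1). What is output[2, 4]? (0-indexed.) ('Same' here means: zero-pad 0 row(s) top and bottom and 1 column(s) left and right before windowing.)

-7

The receptive field on the zero-padded input at this output position is [-1 1 3]. Elementwise product with the kernel and sum: -1·1 + 3·-2.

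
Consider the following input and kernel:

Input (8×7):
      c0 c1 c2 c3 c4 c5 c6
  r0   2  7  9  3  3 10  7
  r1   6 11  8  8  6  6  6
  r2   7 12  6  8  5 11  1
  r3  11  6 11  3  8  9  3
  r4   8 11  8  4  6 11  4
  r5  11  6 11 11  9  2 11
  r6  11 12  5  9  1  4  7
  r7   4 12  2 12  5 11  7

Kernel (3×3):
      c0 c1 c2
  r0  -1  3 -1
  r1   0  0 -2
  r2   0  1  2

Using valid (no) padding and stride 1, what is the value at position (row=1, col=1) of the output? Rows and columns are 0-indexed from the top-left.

The receptive field on the input at this output position is [11 8 8 / 12 6 8 / 6 11 3]. Elementwise product with the kernel and sum: 11·-1 + 8·3 + 8·-1 + 8·-2 + 11·1 + 3·2.

6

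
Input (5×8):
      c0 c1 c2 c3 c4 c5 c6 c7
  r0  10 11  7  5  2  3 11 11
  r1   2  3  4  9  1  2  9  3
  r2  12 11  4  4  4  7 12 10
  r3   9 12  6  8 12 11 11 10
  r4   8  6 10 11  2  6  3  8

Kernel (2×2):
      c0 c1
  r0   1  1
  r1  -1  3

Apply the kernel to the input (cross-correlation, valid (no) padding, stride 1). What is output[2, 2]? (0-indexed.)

The receptive field on the input at this output position is [4 4 / 6 8]. Elementwise product with the kernel and sum: 4·1 + 4·1 + 6·-1 + 8·3.

26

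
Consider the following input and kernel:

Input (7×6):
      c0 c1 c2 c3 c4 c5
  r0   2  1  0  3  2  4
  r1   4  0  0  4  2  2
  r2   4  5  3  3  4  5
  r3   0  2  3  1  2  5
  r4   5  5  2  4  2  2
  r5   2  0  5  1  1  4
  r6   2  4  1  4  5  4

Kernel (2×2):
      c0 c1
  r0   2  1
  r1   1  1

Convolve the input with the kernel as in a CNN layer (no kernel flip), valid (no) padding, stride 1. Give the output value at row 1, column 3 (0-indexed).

The receptive field on the input at this output position is [4 2 / 3 4]. Elementwise product with the kernel and sum: 4·2 + 2·1 + 3·1 + 4·1.

17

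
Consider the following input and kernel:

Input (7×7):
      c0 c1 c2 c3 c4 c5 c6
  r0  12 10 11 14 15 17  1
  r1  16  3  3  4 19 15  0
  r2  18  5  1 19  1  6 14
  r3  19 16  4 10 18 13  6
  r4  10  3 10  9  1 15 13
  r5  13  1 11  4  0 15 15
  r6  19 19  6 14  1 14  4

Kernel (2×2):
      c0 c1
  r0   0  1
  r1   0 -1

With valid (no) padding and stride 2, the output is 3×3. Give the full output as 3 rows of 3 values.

7 10 2
-11 9 -7
2 5 0

Output[0,0]: The receptive field on the input at this output position is [12 10 / 16 3]. Elementwise product with the kernel and sum: 10·1 + 3·-1.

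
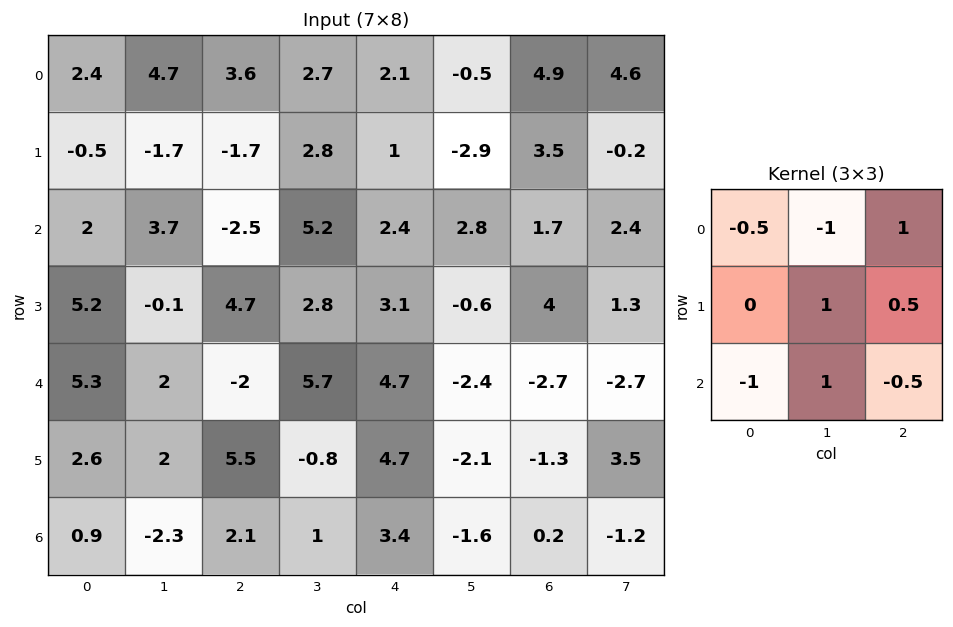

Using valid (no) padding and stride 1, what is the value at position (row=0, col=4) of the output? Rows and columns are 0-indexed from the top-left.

The receptive field on the input at this output position is [2.1 -0.5 4.9 / 1 -2.9 3.5 / 2.4 2.8 1.7]. Elementwise product with the kernel and sum: 2.1·-0.5 + -0.5·-1 + 4.9·1 + -2.9·1 + 3.5·0.5 + 2.4·-1 + 2.8·1 + 1.7·-0.5.

2.75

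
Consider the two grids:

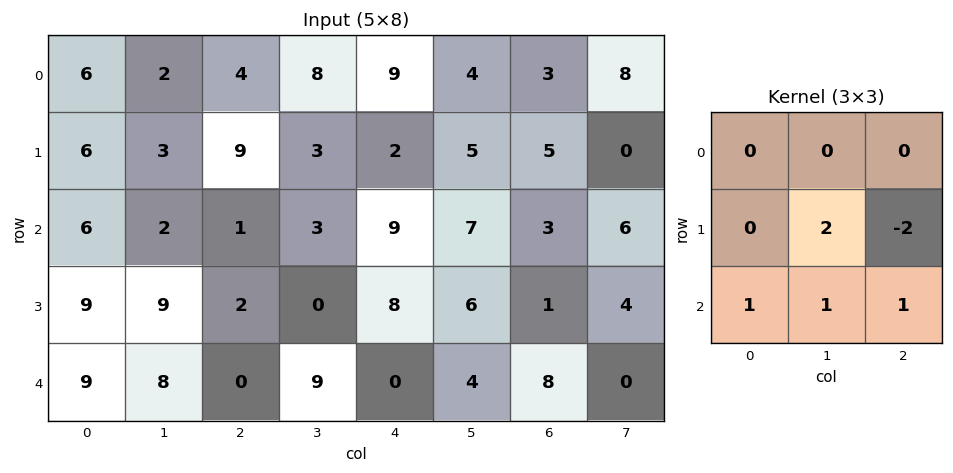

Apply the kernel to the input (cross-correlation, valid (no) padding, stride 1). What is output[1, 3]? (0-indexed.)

The receptive field on the input at this output position is [3 2 5 / 3 9 7 / 0 8 6]. Elementwise product with the kernel and sum: 9·2 + 7·-2 + 0·1 + 8·1 + 6·1.

18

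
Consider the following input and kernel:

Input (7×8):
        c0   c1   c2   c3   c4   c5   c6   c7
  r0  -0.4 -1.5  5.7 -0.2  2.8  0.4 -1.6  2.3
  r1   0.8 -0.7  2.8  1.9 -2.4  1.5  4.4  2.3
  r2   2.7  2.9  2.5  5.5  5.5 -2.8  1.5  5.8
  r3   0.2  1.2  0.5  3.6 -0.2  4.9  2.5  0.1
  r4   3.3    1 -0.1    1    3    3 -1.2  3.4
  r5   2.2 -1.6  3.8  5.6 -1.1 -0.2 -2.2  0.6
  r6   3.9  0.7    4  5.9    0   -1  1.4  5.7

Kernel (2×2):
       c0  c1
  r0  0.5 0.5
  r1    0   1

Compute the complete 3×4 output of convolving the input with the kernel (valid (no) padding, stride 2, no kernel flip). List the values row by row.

Output[0,0]: The receptive field on the input at this output position is [-0.4 -1.5 / 0.8 -0.7]. Elementwise product with the kernel and sum: -0.4·0.5 + -1.5·0.5 + -0.7·1.

-1.65 4.65 3.1 2.65
4 7.6 6.25 3.75
0.55 6.05 2.8 1.7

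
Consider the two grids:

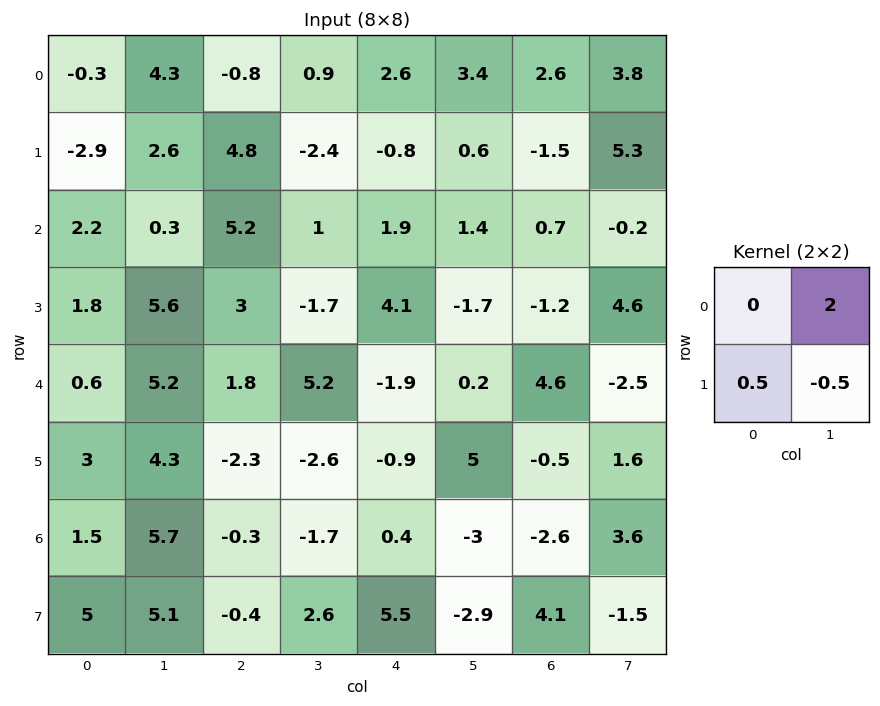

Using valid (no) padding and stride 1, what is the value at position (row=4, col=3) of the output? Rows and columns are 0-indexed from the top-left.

The receptive field on the input at this output position is [5.2 -1.9 / -2.6 -0.9]. Elementwise product with the kernel and sum: -1.9·2 + -2.6·0.5 + -0.9·-0.5.

-4.65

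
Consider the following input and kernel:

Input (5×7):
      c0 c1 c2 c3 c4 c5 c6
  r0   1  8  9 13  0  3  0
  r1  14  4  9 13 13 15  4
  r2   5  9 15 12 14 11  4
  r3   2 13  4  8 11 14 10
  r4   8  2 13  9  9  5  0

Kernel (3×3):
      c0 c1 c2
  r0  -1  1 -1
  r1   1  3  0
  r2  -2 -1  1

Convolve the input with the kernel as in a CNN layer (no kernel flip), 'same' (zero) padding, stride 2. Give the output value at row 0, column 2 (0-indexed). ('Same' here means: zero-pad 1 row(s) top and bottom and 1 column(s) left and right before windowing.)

The receptive field on the zero-padded input at this output position is [0 0 0 / 13 0 3 / 13 13 15]. Elementwise product with the kernel and sum: 0·-1 + 0·1 + 0·-1 + 13·1 + 0·3 + 13·-2 + 13·-1 + 15·1.

-11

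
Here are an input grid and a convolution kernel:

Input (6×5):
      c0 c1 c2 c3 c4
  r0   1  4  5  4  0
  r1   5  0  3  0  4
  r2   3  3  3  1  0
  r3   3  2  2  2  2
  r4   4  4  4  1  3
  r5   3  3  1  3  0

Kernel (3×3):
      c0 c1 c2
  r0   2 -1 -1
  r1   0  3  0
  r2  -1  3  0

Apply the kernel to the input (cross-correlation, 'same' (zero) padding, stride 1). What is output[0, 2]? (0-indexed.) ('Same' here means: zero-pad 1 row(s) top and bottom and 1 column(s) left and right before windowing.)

The receptive field on the zero-padded input at this output position is [0 0 0 / 4 5 4 / 0 3 0]. Elementwise product with the kernel and sum: 0·2 + 0·-1 + 0·-1 + 5·3 + 0·-1 + 3·3.

24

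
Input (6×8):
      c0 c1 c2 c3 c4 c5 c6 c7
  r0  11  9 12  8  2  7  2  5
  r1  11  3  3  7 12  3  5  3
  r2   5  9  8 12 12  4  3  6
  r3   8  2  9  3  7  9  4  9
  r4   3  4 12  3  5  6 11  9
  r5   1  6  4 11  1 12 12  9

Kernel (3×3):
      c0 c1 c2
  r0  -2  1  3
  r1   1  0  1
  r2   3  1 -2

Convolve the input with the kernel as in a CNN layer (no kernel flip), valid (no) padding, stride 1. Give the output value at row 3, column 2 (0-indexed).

44

The receptive field on the input at this output position is [9 3 7 / 12 3 5 / 4 11 1]. Elementwise product with the kernel and sum: 9·-2 + 3·1 + 7·3 + 12·1 + 5·1 + 4·3 + 11·1 + 1·-2.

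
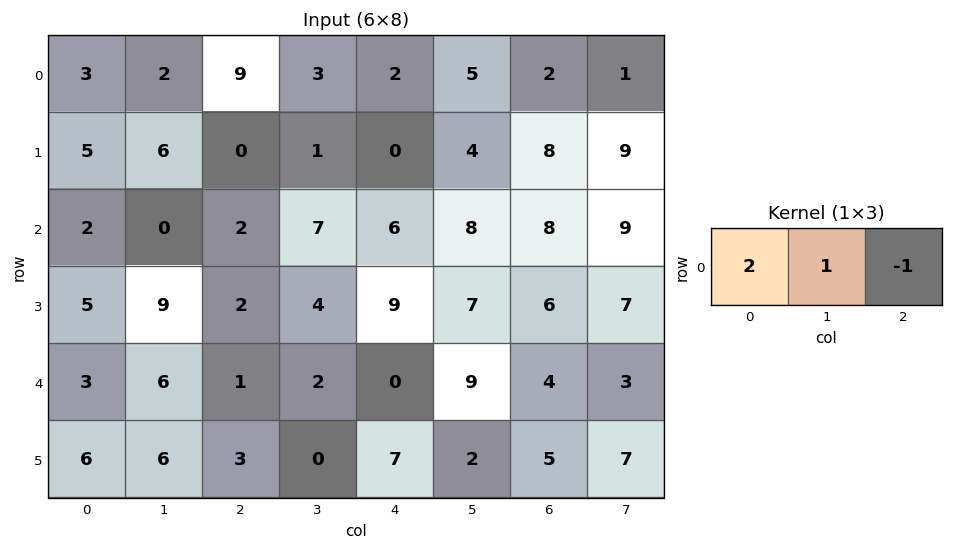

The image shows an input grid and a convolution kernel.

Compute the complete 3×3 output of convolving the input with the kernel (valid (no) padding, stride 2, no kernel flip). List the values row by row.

Output[0,0]: The receptive field on the input at this output position is [3 2 9]. Elementwise product with the kernel and sum: 3·2 + 2·1 + 9·-1.

-1 19 7
2 5 12
11 4 5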